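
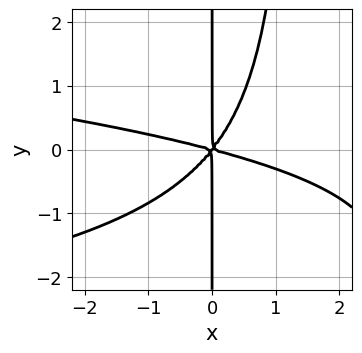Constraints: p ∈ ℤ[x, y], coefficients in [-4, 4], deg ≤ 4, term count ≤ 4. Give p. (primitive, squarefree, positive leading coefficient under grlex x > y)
First, the degree is 4 — no degree-3 curve has this shape.
Then, against the integer gridlines: the visible y-axis segment lies entirely on the curve; it meets the x-axis at x = 0 (among the integer gridlines).
Finally, the integer polynomial consistent with all of this is the stated p.

2*x^2*y^2 + x^3 + 3*x^2*y - 3*x*y^2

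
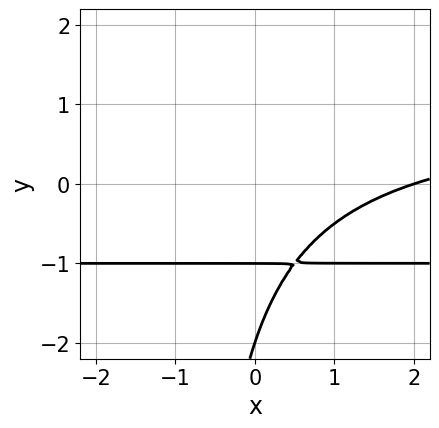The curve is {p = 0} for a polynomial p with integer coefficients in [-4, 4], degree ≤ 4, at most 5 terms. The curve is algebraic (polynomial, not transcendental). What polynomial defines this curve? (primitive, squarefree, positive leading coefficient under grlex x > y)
x*y^2 + y^2 - x + 3*y + 2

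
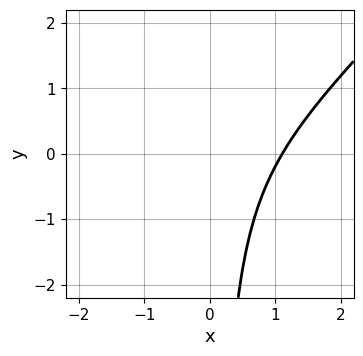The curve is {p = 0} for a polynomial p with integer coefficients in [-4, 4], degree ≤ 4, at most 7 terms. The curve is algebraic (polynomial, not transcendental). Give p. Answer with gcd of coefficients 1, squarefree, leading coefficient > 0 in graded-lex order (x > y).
(a) Degree: the shape is more complex than any degree-2 curve, so deg p = 3.
(b) Checking where it meets the axes: it misses every integer gridline on the y-axis.
(c) Putting this together gives p.

3*x^3 - 3*x^2*y - 2*x*y - x - 3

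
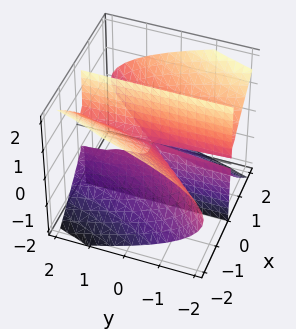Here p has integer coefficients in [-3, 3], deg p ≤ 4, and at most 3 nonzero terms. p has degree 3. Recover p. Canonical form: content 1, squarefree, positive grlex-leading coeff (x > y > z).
(a) Degree: a generic line meets the surface in up to 3 points, so deg p = 3.
(b) Reading off the gridlines: the visible y-axis segment lies entirely on the surface; one x-axis crossing is at x = 0.
(c) Putting this together gives p.

2*x^3 - 2*x^2*y - 3*x*z^2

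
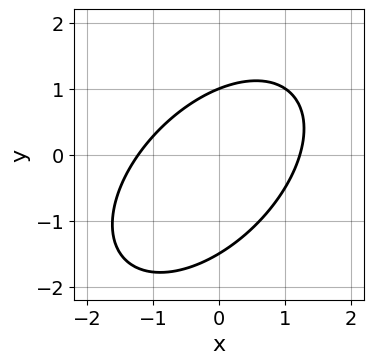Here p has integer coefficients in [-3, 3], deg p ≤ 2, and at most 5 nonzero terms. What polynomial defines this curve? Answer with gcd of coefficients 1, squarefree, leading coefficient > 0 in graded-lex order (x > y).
2*x^2 - 2*x*y + 2*y^2 + y - 3

The degree is 2 — a generic line meets the curve in up to 2 points.
Checking where it meets the axes: it crosses the y-axis at the gridline y = 1.
Solving for integer coefficients yields p as stated.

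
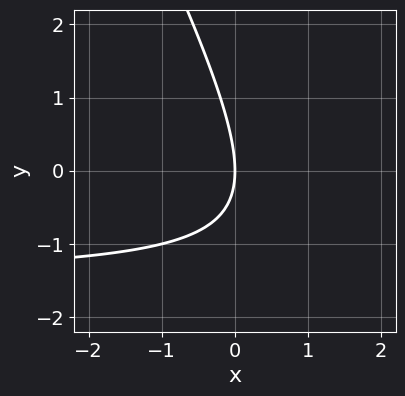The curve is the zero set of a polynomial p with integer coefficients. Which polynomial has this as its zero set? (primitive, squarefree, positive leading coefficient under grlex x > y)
2*x*y + y^2 + 3*x

Degree: the shape is more complex than any degree-1 curve, so deg p = 2.
Reading off the gridlines: it crosses the y-axis at the gridline y = 0; it crosses the x-axis at the gridline x = 0.
Solving for integer coefficients yields p as stated.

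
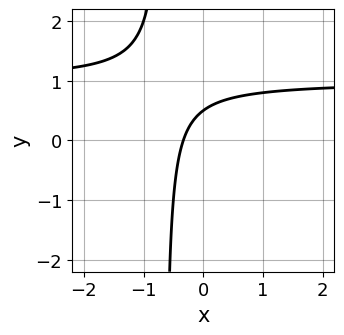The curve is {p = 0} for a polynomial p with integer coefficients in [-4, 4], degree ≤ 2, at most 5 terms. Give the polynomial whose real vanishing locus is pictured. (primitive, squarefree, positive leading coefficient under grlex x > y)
1. The degree is 2 — the shape is more complex than any degree-1 curve.
2. Putting this together gives p.

3*x*y - 3*x + 2*y - 1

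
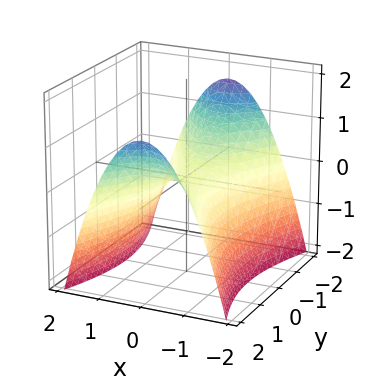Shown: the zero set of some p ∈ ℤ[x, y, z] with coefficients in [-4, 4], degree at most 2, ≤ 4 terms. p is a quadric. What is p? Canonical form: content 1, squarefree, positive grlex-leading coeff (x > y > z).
3*x^2 - y^2 + 3*z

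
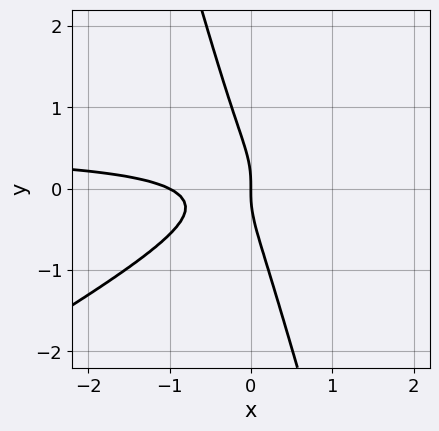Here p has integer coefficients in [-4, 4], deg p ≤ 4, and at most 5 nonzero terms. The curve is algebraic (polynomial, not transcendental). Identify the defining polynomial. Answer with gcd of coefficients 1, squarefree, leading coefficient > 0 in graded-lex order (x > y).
2*x^2*y - 3*x*y^2 - y^3 - x^2 - x

First, deg p = 3.
Then, checking where it meets the axes: one y-axis crossing is at y = 0; the x-axis gridline crossings are at x ∈ {-1, 0}.
Finally, fitting integer coefficients to these (and the overall shape) gives p.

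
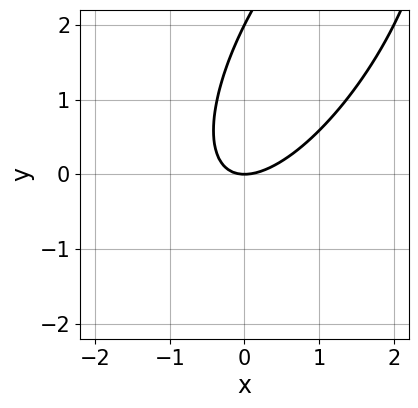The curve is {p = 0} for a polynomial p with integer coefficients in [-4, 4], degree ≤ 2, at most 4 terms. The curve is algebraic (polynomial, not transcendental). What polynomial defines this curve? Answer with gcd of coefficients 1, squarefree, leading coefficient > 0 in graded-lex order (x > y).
(a) Degree: no degree-1 curve has this shape, so deg p = 2.
(b) Against the integer gridlines: among the integer gridlines, it crosses the y-axis at y ∈ {0, 2}; it meets the x-axis at x = 0 (among the integer gridlines).
(c) Together with the visible shape, these determine p as stated.

2*x^2 - 2*x*y + y^2 - 2*y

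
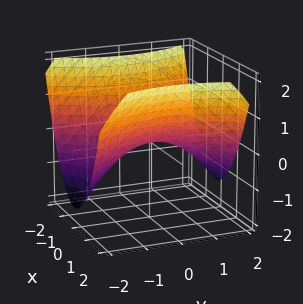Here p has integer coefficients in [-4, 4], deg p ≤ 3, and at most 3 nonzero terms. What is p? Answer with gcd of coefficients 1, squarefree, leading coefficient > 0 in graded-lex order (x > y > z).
(a) The degree is 2 — a hyperbolic paraboloid; a quadric.
(b) Symmetries: mirror symmetry y ↦ −y ⇒ only even powers of y; it's symmetric under x → −x, forcing even powers of x.
(c) Reading off the gridlines: one x-axis crossing is at x = 0; it meets the y-axis at y = 0 (among the integer gridlines).
(d) Solving for integer coefficients yields p as stated.

2*x^2 - y^2 - 3*z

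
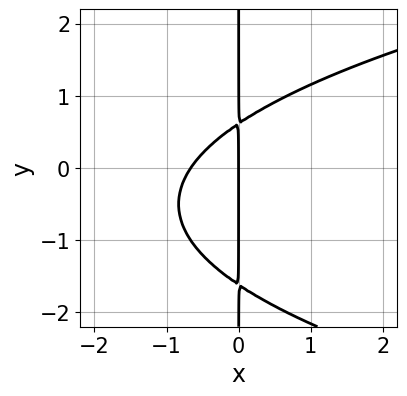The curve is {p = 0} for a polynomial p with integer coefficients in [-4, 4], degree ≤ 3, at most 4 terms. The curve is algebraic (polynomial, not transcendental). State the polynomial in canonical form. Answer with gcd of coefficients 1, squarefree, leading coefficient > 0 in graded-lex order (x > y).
The degree is 3 — no degree-2 curve has this shape.
Reading off the gridlines: it meets the x-axis at x = 0 (among the integer gridlines); the visible y-axis segment lies entirely on the curve.
Solving for integer coefficients yields p as stated.

2*x*y^2 - 3*x^2 + 2*x*y - 2*x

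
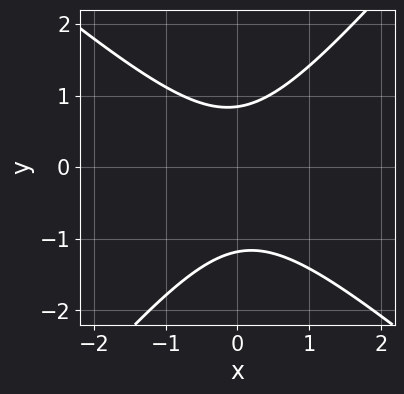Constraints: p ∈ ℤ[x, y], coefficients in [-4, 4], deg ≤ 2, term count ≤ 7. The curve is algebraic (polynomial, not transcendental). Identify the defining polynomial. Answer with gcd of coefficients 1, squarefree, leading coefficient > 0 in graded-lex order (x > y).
deg p = 2. The shape is more complex than any degree-1 curve.
From the axis intercepts and sections: no x-intercept at any integer in the box.
Together with the visible shape, these determine p as stated.

3*x^2 + x*y - 3*y^2 - y + 3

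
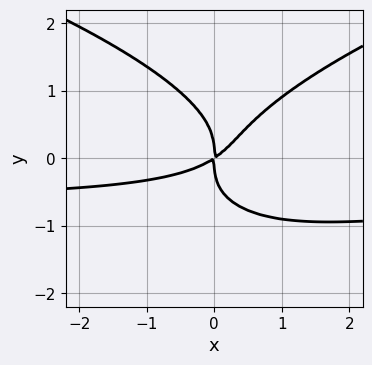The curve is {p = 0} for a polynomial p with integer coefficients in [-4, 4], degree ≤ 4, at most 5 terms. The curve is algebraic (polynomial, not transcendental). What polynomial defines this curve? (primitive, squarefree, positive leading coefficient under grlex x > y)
1. The degree is 4 — no degree-3 curve has this shape.
2. Observable constraints: it crosses the x-axis at the gridline x = 0; it meets the y-axis at y = 0 (among the integer gridlines).
3. Fitting integer coefficients to these (and the overall shape) gives p.

3*y^4 - 3*x^2*y - 2*x^2 + 3*x*y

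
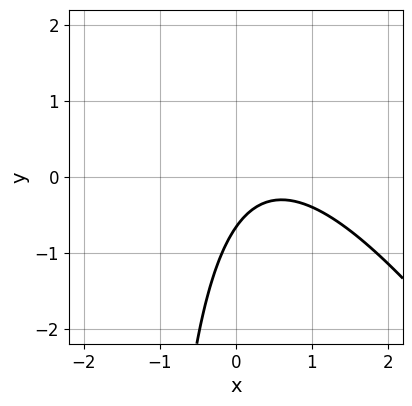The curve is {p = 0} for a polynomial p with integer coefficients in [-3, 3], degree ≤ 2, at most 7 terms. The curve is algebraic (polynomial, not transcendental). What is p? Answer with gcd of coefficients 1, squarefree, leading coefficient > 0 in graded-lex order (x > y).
The degree is 2 — the shape is more complex than any degree-1 curve.
Against the integer gridlines: no x-intercept at any integer in the box.
Together with the visible shape, these determine p as stated.

3*x^2 + 2*x*y - 3*x + 3*y + 2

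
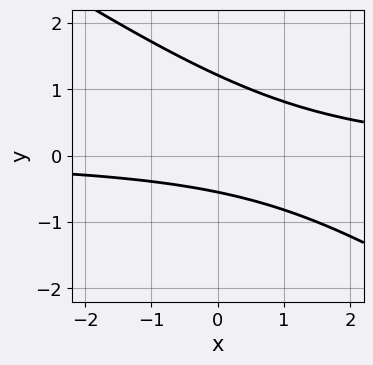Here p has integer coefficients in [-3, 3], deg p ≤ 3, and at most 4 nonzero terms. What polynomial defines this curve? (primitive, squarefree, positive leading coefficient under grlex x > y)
2*x*y + 3*y^2 - 2*y - 2

Degree: a generic line meets the curve in up to 2 points, so deg p = 2.
Reading off the gridlines: it misses every integer gridline on the x-axis.
Assembling these constraints gives the stated polynomial.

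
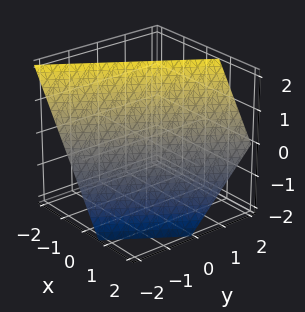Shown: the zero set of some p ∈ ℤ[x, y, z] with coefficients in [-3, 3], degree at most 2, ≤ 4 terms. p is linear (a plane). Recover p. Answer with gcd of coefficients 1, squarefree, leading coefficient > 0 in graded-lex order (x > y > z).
3*x - 2*y + 2*z - 2

(a) Degree: every cross-section is a straight line — this is a plane, so deg p = 1.
(b) Reading off the gridlines: it crosses the z-axis at the gridline z = 1; it crosses the y-axis at the gridline y = -1.
(c) Solving for integer coefficients yields p as stated.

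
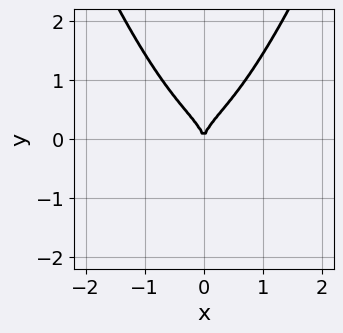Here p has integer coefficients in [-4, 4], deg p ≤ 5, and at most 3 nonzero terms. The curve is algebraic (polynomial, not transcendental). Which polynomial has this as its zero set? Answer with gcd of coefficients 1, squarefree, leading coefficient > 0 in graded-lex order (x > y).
First, degree: a generic line meets the curve in up to 4 points, so deg p = 4.
Next, symmetries: mirror symmetry x ↦ −x ⇒ only even powers of x.
Next, from the axis intercepts and sections: one x-axis crossing is at x = 0; it crosses the y-axis at the gridline y = 0.
Finally, together with the visible shape, these determine p as stated.

2*x^4 - y^3 + x^2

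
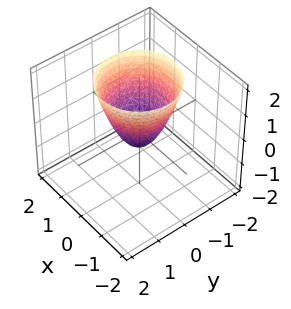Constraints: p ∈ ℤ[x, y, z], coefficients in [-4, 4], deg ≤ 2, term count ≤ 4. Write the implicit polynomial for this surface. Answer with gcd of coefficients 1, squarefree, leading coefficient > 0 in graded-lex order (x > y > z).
3*x^2 + 3*y^2 - 2*z - 1

First, deg p = 2. No degree-1 surface has this shape.
Next, symmetries: rotational symmetry about the z-axis ⇒ p depends on x, y only through x² + y².
Next, from the axis intercepts and sections: a circular section at z = 1 has radius exactly 1.
Finally, fitting integer coefficients to these (and the overall shape) gives p.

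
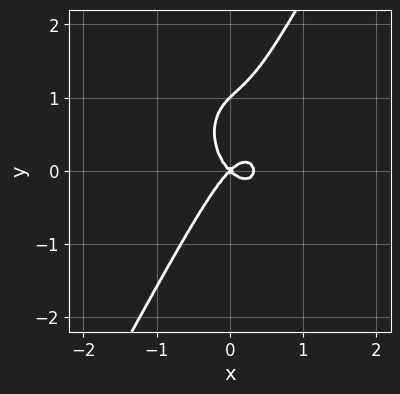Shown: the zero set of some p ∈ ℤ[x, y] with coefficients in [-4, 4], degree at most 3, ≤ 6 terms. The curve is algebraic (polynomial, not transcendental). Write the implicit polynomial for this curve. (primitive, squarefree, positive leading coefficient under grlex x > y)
1. The degree is 3 — no degree-2 curve has this shape.
2. From the axis intercepts and sections: the y-axis gridline crossings are at y ∈ {0, 1}; one x-axis crossing is at x = 0.
3. Fitting integer coefficients to these (and the overall shape) gives p.

3*x^3 + x*y^2 - y^3 - x^2 + y^2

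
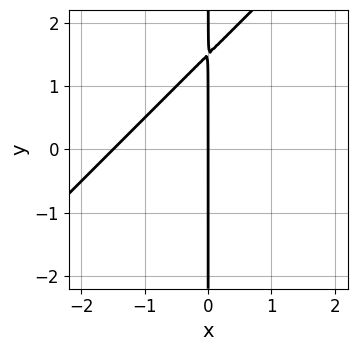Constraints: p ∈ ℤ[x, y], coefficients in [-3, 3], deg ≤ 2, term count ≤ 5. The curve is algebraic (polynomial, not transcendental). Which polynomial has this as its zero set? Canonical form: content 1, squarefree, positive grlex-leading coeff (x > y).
2*x^2 - 2*x*y + 3*x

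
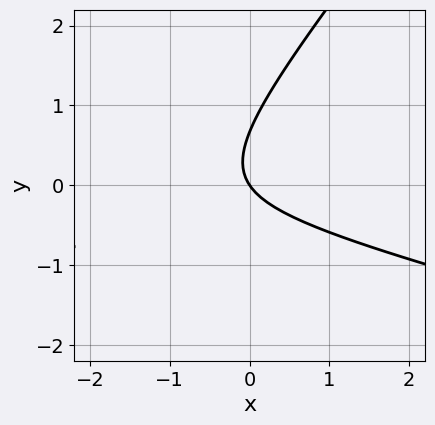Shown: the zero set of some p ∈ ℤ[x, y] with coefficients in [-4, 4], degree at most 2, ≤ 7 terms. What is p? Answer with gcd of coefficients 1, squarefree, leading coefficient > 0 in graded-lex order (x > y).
1. deg p = 2. No degree-1 curve has this shape.
2. Against the integer gridlines: it crosses the x-axis at the gridline x = 0; it meets the y-axis at y = 0 (among the integer gridlines).
3. Assembling these constraints gives the stated polynomial.

x^2 + 3*x*y - 3*y^2 + 3*x + 2*y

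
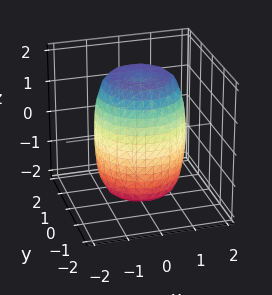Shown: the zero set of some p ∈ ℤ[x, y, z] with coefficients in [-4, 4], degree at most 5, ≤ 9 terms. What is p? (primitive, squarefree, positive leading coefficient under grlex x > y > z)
First, deg p = 4.
Then, symmetries: rotational symmetry about the z-axis ⇒ p depends on x, y only through x² + y².
Next, against the integer gridlines: a circular section at z = 0 has radius between 1 and 2.
Finally, assembling these constraints gives the stated polynomial.

2*x^4 + 4*x^2*y^2 + 2*y^4 - 2*x^2 - 2*y^2 + z^2 - 3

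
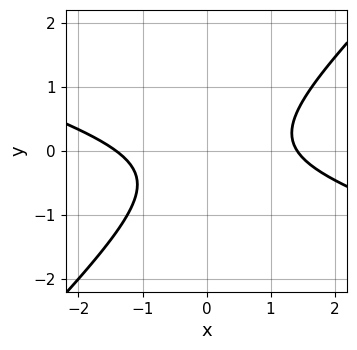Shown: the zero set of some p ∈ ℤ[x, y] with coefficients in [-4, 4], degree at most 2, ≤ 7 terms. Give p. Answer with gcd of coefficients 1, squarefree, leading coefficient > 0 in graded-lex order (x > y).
x^2 + 2*x*y - 3*y^2 - y - 2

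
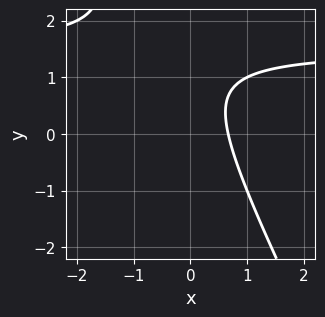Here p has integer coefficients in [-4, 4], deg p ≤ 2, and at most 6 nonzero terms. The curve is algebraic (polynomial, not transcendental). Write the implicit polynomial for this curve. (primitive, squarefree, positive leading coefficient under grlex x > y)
2*x*y + y^2 - 3*x - 2*y + 2

First, deg p = 2.
Next, from the axis intercepts and sections: it misses every integer gridline on the y-axis.
Finally, these observations pin down the coefficients.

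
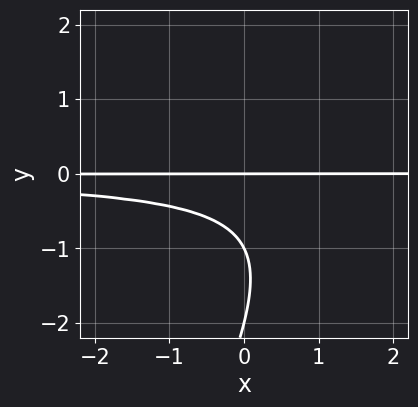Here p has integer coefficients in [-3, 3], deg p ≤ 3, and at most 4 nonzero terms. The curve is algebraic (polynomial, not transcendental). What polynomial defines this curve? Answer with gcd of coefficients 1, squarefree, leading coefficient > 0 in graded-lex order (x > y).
deg p = 3. The shape is more complex than any degree-2 curve.
From the axis intercepts and sections: the y-axis gridline crossings are at y ∈ {-2, -1, 0}; the visible x-axis segment lies entirely on the curve.
These observations pin down the coefficients.

2*x*y^2 - y^3 - 3*y^2 - 2*y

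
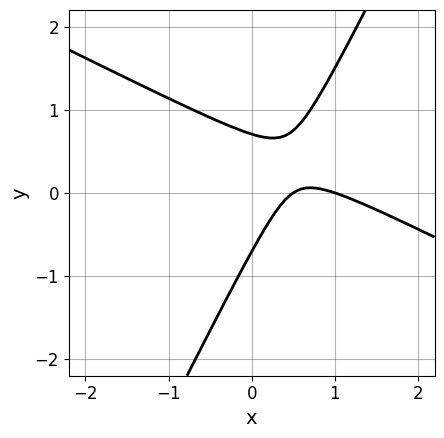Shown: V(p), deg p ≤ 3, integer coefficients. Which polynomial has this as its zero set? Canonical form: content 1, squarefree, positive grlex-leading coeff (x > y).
(a) Degree: no degree-1 curve has this shape, so deg p = 2.
(b) Against the integer gridlines: it crosses the x-axis at the gridline x = 1.
(c) These observations pin down the coefficients.

2*x^2 + 3*x*y - 2*y^2 - 3*x + 1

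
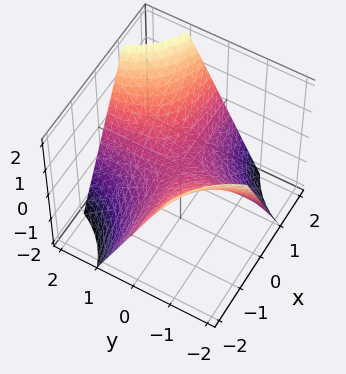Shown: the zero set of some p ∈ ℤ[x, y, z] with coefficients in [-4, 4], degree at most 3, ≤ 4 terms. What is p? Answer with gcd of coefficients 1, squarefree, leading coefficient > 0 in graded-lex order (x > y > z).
First, degree: a saddle surface; a quadric, so deg p = 2.
Then, reading off the gridlines: it meets the z-axis at z = 0 (among the integer gridlines); every point of the x-axis in the box is on the surface; the visible y-axis segment lies entirely on the surface.
Finally, assembling these constraints gives the stated polynomial.

x*y - z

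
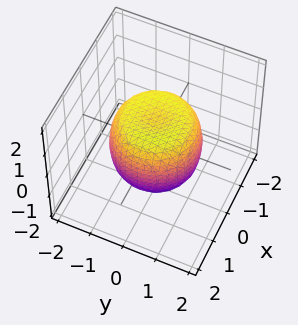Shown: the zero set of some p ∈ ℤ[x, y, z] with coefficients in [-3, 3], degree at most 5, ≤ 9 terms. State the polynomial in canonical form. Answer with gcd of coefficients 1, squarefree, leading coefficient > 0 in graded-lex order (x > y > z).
x^4 + 2*x^2*y^2 + y^4 - x^2 - y^2 + z^2 - 1

First, the degree is 4 — no degree-3 surface has this shape.
Then, symmetry: the surface is invariant under rotation about z: p = q(x² + y², z).
Next, against the integer gridlines: the z-axis gridline crossings are at z ∈ {-1, 1}; a circular section at z = -1 has radius exactly 1.
Finally, solving for integer coefficients yields p as stated.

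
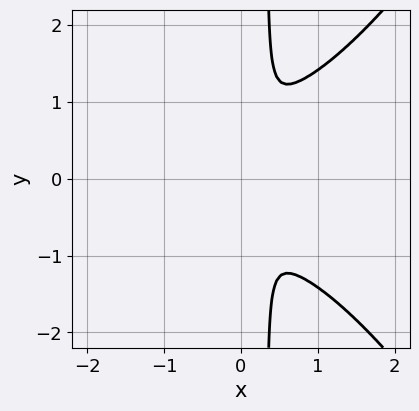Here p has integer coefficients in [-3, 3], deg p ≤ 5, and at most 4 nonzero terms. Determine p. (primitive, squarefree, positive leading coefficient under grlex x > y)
x^4 - 3*x*y^2 + 3*x^2 + y^2

(a) Degree: a generic line meets the curve in up to 4 points, so deg p = 4.
(b) Symmetries: the y ↦ −y reflection is a symmetry, so y appears only in even powers.
(c) Solving for integer coefficients yields p as stated.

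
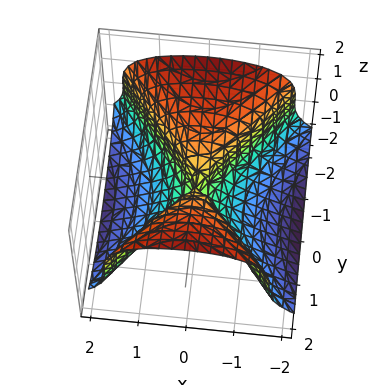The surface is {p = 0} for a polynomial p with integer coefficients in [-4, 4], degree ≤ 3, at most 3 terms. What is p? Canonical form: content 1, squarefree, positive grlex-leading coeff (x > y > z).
3*z^3 + 3*x^2 - 2*y^2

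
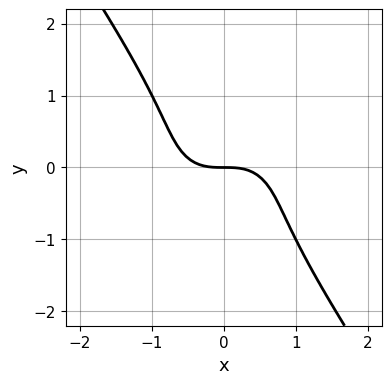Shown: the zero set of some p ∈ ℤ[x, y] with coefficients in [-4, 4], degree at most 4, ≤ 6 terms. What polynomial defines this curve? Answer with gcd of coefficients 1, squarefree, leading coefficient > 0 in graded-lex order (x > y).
x^3 + x*y^2 + y^3 + y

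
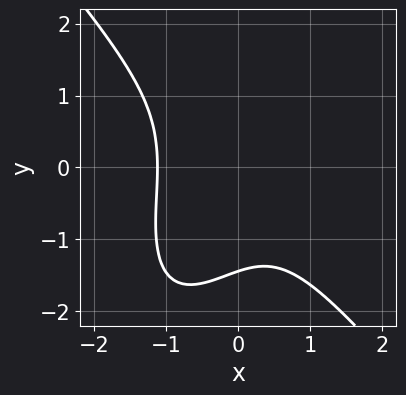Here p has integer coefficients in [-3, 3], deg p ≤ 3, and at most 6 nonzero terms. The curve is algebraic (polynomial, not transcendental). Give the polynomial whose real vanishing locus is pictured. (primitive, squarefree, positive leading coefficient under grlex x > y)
3*x^3 - x*y^2 + y^3 + x^2 + 3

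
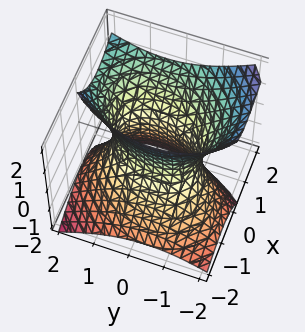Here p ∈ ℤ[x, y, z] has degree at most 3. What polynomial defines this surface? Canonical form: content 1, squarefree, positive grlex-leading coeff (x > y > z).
3*x^2 - x*y - 3*x*z + 2*y^2 - 2*z^2 - 3

Degree: no degree-1 surface has this shape, so deg p = 2.
Against the integer gridlines: no z-intercept at any integer in the box; among the integer gridlines, it crosses the x-axis at x ∈ {-1, 1}.
These observations pin down the coefficients.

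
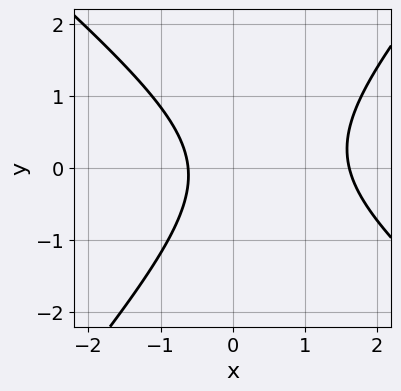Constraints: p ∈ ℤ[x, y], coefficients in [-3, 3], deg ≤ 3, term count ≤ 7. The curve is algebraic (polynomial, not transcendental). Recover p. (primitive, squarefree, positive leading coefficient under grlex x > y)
First, degree: no degree-1 curve has this shape, so deg p = 2.
Next, checking where it meets the axes: no y-intercept at any integer in the box.
Finally, together with the visible shape, these determine p as stated.

3*x^2 + x*y - 3*y^2 - 3*x - 3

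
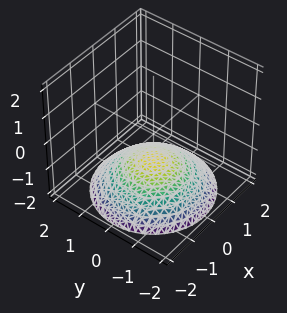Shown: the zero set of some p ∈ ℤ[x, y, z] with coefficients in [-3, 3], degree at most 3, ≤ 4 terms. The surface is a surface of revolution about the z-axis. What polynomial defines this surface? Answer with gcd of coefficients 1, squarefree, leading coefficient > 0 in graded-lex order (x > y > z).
Degree: the shape is more complex than any degree-1 surface, so deg p = 2.
Symmetries: the z-axis is an axis of rotation, so x and y enter only as x² + y².
From the visible intercepts: the surface avoids every integer y-axis point in the box; a circular section at z = -2 has radius between 1 and 2; the surface avoids every integer x-axis point in the box.
Putting this together gives p. Check: (0, 0, -1) on the z-axis lies on the surface, and p(0, 0, -1) = 0. ✓

x^2 + y^2 + 3*z + 3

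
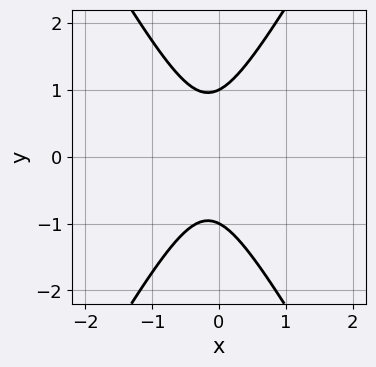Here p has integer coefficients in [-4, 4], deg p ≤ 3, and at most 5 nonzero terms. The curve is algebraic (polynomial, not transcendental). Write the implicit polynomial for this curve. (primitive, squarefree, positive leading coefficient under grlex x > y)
3*x^2 - y^2 + x + 1

1. deg p = 2. The shape is more complex than any degree-1 curve.
2. Symmetries: mirror symmetry y ↦ −y ⇒ only even powers of y.
3. Reading off the gridlines: among the integer gridlines, it crosses the y-axis at y ∈ {-1, 1}; the curve avoids every integer x-axis point in the box.
4. Matching integer coefficients to the picture gives p.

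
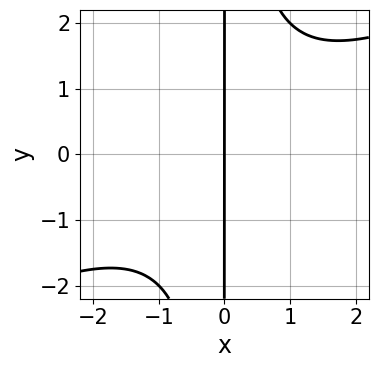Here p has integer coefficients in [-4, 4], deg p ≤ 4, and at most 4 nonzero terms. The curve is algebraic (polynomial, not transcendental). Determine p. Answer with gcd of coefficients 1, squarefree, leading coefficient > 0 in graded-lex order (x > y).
x^3 - 2*x^2*y + 3*x

1. deg p = 3. A generic line meets the curve in up to 3 points.
2. From the visible intercepts: every point of the y-axis in the box is on the curve; it meets the x-axis at x = 0 (among the integer gridlines).
3. Matching integer coefficients to the picture gives p.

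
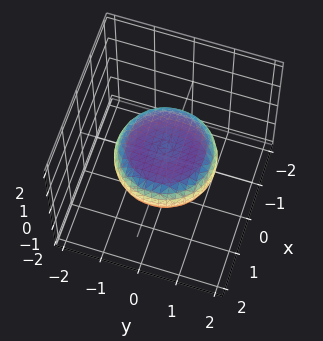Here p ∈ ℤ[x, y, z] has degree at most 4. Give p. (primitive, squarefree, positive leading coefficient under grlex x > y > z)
x^4 + 2*x^2*y^2 + y^4 - x^2 - y^2 + 3*z^2 - 1

(a) The degree is 4 — a generic line meets the surface in up to 4 points.
(b) Symmetries: every cross-section ⟂ z is a circle, so x, y appear only via x² + y².
(c) Checking where it meets the axes: a circular section at z = 0 has radius between 1 and 2.
(d) Matching integer coefficients to the picture gives p.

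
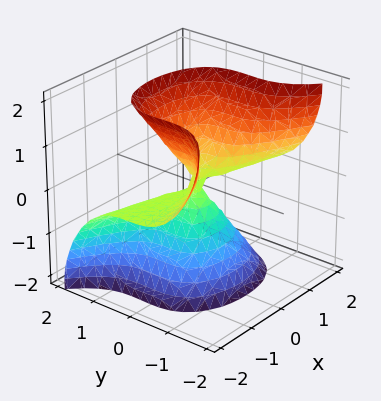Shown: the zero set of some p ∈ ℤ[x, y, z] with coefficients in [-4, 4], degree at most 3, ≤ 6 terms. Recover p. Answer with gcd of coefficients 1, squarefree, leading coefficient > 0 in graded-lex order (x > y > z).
2*x^2*z + 3*y^3 + y^2*z - z^3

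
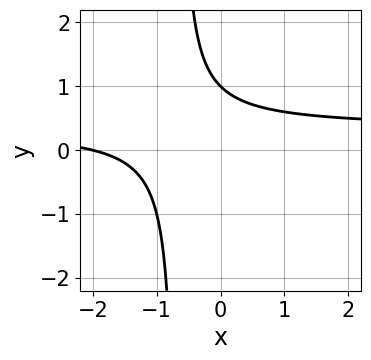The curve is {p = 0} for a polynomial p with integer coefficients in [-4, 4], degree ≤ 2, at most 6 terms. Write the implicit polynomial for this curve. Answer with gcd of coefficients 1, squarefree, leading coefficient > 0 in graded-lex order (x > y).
(a) The degree is 2 — no degree-1 curve has this shape.
(b) Against the integer gridlines: it meets the x-axis at x = -2 (among the integer gridlines); one y-axis crossing is at y = 1.
(c) These observations pin down the coefficients.

3*x*y - x + 2*y - 2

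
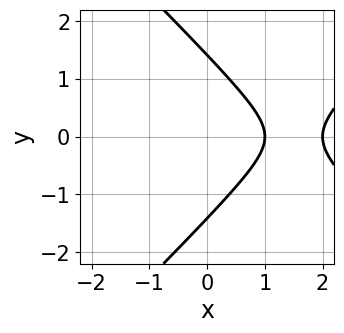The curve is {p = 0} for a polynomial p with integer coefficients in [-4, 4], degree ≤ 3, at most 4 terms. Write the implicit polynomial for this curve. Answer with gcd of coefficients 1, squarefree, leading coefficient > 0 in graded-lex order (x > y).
x^2 - y^2 - 3*x + 2

(a) The degree is 2 — a generic line meets the curve in up to 2 points.
(b) Symmetries: the y ↦ −y reflection is a symmetry, so y appears only in even powers.
(c) Against the integer gridlines: the x-axis gridline crossings are at x ∈ {1, 2}.
(d) Matching integer coefficients to the picture gives p.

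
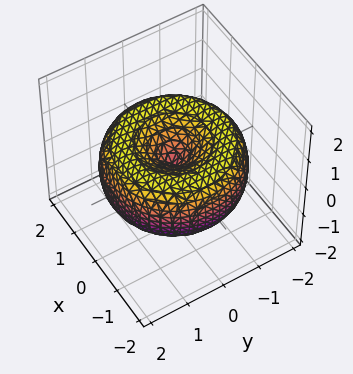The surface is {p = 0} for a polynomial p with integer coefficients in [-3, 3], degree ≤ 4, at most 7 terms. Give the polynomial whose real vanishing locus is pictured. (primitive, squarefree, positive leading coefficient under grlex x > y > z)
Degree: a generic line meets the surface in up to 4 points, so deg p = 4.
Symmetry: the z-axis is an axis of rotation, so x and y enter only as x² + y².
Observable constraints: a circular section at z = 0 has radius between 1 and 2; it crosses the z-axis at the gridline z = 0; it crosses the x-axis at the gridline x = 0.
Solving for integer coefficients yields p as stated.

x^4 + 2*x^2*y^2 + y^4 - 3*x^2 - 3*y^2 + 3*z^2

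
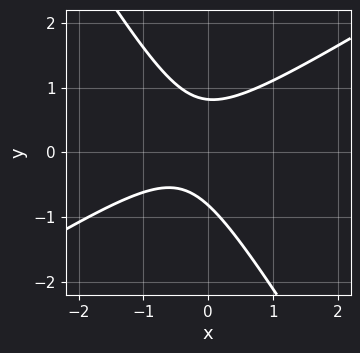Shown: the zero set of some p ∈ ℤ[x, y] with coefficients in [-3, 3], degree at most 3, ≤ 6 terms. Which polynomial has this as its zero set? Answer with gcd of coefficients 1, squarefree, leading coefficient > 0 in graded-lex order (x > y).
3*x^2 - 3*x*y - 3*y^2 + 2*x + 2

First, deg p = 2. The shape is more complex than any degree-1 curve.
Then, from the axis intercepts and sections: it misses every integer gridline on the x-axis.
Finally, these observations pin down the coefficients.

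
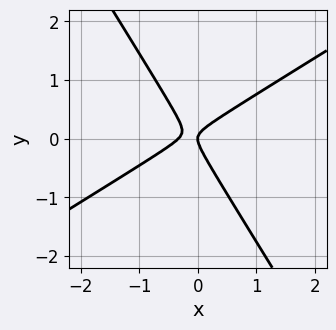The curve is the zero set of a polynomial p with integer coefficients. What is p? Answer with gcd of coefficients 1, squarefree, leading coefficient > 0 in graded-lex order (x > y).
3*x^2 - 3*x*y - 3*y^2 + x

(a) Degree: a generic line meets the curve in up to 2 points, so deg p = 2.
(b) Checking where it meets the axes: one x-axis crossing is at x = 0; one y-axis crossing is at y = 0.
(c) Putting this together gives p.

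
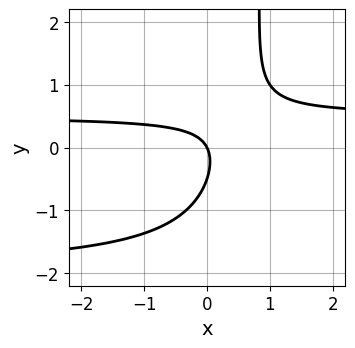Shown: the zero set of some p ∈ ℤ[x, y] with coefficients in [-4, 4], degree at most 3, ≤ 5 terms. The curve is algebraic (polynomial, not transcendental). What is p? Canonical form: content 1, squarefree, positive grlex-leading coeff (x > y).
(a) Degree: the shape is more complex than any degree-2 curve, so deg p = 3.
(b) Against the integer gridlines: it crosses the y-axis at the gridline y = 0; one x-axis crossing is at x = 0.
(c) These observations pin down the coefficients.

2*x*y^2 + 3*x*y - 2*y^2 - 2*x - y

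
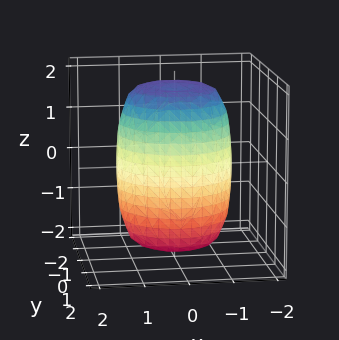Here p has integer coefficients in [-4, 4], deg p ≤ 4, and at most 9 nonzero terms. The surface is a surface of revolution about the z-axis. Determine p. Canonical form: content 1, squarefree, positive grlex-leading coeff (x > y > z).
First, the degree is 4 — the shape is more complex than any degree-3 surface.
Next, symmetry: the z-axis is an axis of rotation, so x and y enter only as x² + y².
Next, reading off the gridlines: a circular section at z = -1 has radius between 1 and 2.
Finally, matching integer coefficients to the picture gives p.

2*x^4 + 4*x^2*y^2 + 2*y^4 - 2*x^2 - 2*y^2 + z^2 - 3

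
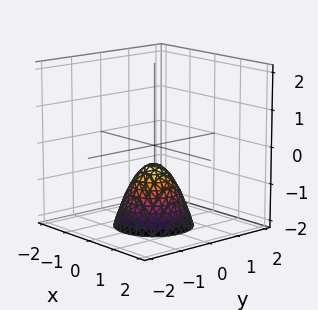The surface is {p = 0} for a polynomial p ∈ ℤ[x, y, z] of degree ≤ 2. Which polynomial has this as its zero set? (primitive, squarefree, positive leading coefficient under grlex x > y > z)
3*x^2 + 3*y^2 + 2*z + 1

1. Degree: a generic line meets the surface in up to 2 points, so deg p = 2.
2. Symmetry: the z-axis is an axis of rotation, so x and y enter only as x² + y².
3. Reading off the gridlines: it misses every integer gridline on the x-axis; a circular section at z = -1 has radius between 0 and 1.
4. Assembling these constraints gives the stated polynomial.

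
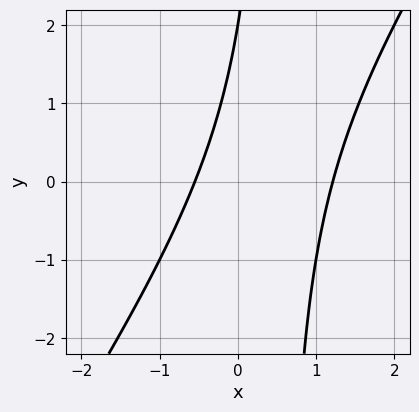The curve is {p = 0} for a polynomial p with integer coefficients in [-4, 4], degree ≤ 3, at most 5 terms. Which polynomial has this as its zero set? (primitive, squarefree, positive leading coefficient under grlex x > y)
3*x^2 - 2*x*y - 2*x + y - 2

(a) Degree: a generic line meets the curve in up to 2 points, so deg p = 2.
(b) From the visible intercepts: it meets the y-axis at y = 2 (among the integer gridlines).
(c) Solving for integer coefficients yields p as stated.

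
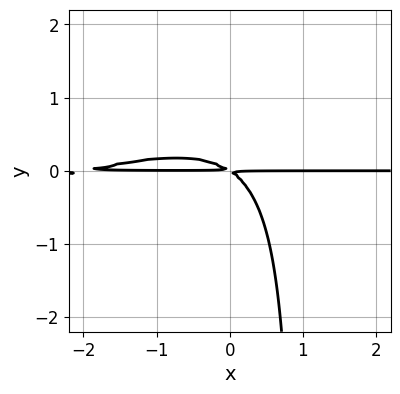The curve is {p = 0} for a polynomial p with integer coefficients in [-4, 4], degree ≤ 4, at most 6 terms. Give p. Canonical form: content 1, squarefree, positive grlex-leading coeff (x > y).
x^2*y - 3*x*y^2 + 2*x*y + 3*y^2

1. Degree: the shape is more complex than any degree-2 curve, so deg p = 3.
2. Reading off the gridlines: the visible x-axis segment lies entirely on the curve.
3. Matching integer coefficients to the picture gives p.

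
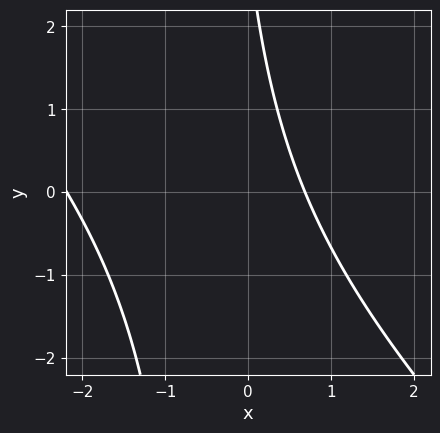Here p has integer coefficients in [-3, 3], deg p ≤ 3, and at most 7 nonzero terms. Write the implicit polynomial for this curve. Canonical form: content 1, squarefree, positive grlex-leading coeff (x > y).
2*x^2 + 2*x*y + 3*x + y - 3

(a) deg p = 2.
(b) From the visible intercepts: no y-intercept at any integer in the box.
(c) Putting this together gives p.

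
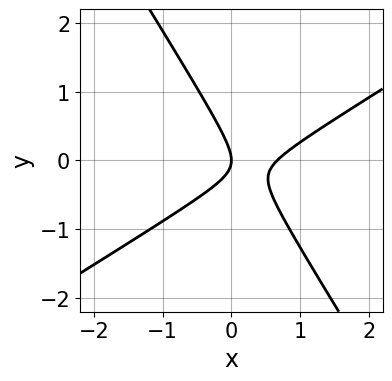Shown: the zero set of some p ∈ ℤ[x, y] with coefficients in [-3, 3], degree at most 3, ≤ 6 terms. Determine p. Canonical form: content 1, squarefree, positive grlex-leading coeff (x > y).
First, deg p = 2. No degree-1 curve has this shape.
Next, against the integer gridlines: it crosses the x-axis at the gridline x = 0; one y-axis crossing is at y = 0.
Finally, assembling these constraints gives the stated polynomial.

3*x^2 - 3*x*y - 3*y^2 - 2*x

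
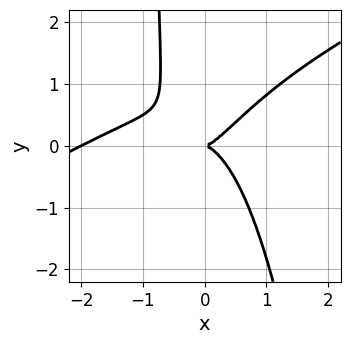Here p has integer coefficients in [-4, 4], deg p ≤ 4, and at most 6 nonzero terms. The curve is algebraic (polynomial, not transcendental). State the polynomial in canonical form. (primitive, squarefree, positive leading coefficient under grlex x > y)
x^4 - 2*x^3*y + 2*x^3 - x*y^2 - y^2

(a) deg p = 4. A generic line meets the curve in up to 4 points.
(b) From the visible intercepts: among the integer gridlines, it crosses the x-axis at x ∈ {-2, 0}; one y-axis crossing is at y = 0.
(c) Fitting integer coefficients to these (and the overall shape) gives p.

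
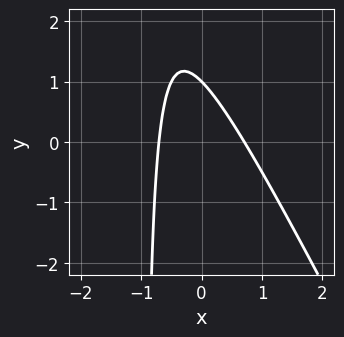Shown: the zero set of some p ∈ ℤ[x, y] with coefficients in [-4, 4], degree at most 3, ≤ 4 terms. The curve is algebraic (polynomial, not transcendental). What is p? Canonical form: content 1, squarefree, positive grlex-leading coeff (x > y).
2*x^2 + x*y + y - 1

First, deg p = 2. A generic line meets the curve in up to 2 points.
Next, against the integer gridlines: it crosses the y-axis at the gridline y = 1.
Finally, assembling these constraints gives the stated polynomial.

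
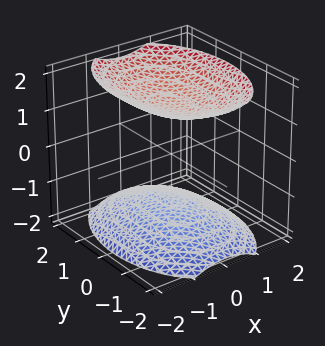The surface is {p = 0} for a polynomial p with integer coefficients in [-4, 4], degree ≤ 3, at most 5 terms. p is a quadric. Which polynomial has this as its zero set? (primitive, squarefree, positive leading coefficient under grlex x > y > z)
2*x^2 + y^2 - 2*z^2 + 3

(a) The picture has 2 separate pieces.
(b) Degree: two separate bowl-shaped sheets opening away from each other; a quadric, so deg p = 2.
(c) Symmetries: the z ↦ −z reflection is a symmetry, so z appears only in even powers; it's symmetric under x → −x, forcing even powers of x; it's symmetric under y → −y, forcing even powers of y.
(d) Reading off the gridlines: it misses every integer gridline on the x-axis; no y-intercept at any integer in the box.
(e) Assembling these constraints gives the stated polynomial.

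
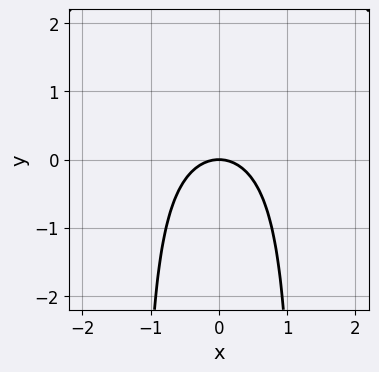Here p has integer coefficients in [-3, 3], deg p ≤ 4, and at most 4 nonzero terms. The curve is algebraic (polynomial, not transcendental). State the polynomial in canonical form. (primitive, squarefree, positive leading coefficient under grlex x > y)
2*x^2*y - 3*x^2 - 3*y

First, degree: the shape is more complex than any degree-2 curve, so deg p = 3.
Next, symmetries: it's symmetric under x → −x, forcing even powers of x.
Then, against the integer gridlines: it crosses the y-axis at the gridline y = 0; it crosses the x-axis at the gridline x = 0.
Finally, matching integer coefficients to the picture gives p.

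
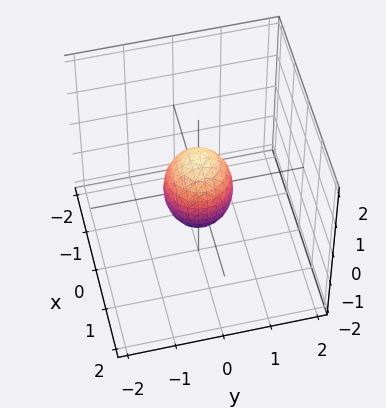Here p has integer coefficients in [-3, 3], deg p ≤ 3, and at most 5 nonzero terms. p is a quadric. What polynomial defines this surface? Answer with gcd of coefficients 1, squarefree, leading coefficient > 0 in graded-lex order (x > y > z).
2*x^2 + 2*y^2 + z^2 - 1

First, the degree is 2 — a closed, bounded, convex surface; a quadric.
Then, symmetries: mirror symmetry z ↦ −z ⇒ only even powers of z; every cross-section ⟂ z is a circle, so x, y appear only via x² + y².
Then, observable constraints: among the integer gridlines, it crosses the z-axis at z ∈ {-1, 1}; a circular section at z = 0 has radius between 0 and 1.
Finally, assembling these constraints gives the stated polynomial.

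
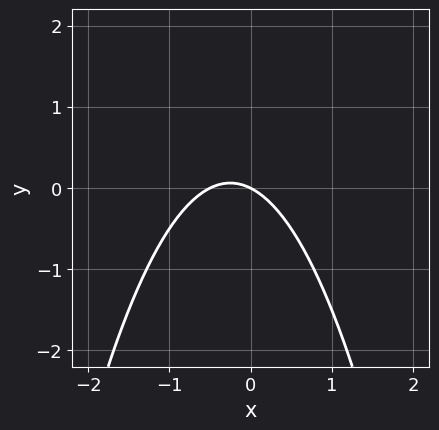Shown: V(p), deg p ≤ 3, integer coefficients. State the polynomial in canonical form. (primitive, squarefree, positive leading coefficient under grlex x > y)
1. Degree: the shape is more complex than any degree-1 curve, so deg p = 2.
2. From the visible intercepts: one y-axis crossing is at y = 0; it crosses the x-axis at the gridline x = 0.
3. These observations pin down the coefficients.

2*x^2 + x + 2*y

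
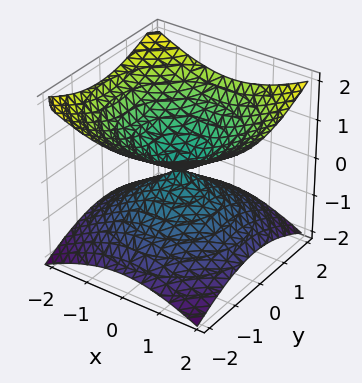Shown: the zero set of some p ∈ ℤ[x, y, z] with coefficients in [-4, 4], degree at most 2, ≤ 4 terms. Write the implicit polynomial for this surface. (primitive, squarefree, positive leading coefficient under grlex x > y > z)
(a) The degree is 2 — a double cone through the origin; a quadric.
(b) Symmetries: it's symmetric under z → −z, forcing even powers of z; the surface is invariant under rotation about z: p = q(x² + y², z).
(c) From the visible intercepts: it meets the y-axis at y = 0 (among the integer gridlines); a circular section at z = -1 has radius between 1 and 2; one z-axis crossing is at z = 0.
(d) Together with the visible shape, these determine p as stated.

x^2 + y^2 - 2*z^2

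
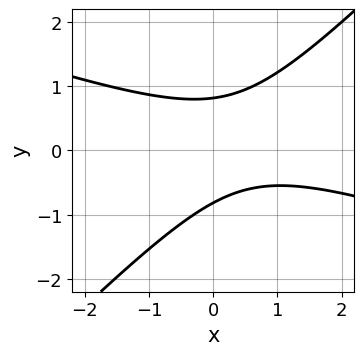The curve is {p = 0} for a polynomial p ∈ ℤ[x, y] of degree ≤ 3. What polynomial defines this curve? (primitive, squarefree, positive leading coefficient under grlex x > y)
x^2 + 2*x*y - 3*y^2 - x + 2

Degree: no degree-1 curve has this shape, so deg p = 2.
Observable constraints: the curve avoids every integer x-axis point in the box.
Assembling these constraints gives the stated polynomial.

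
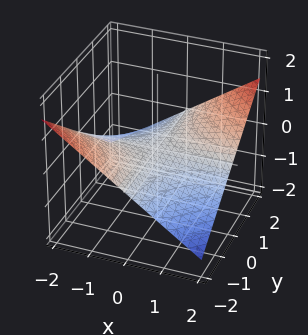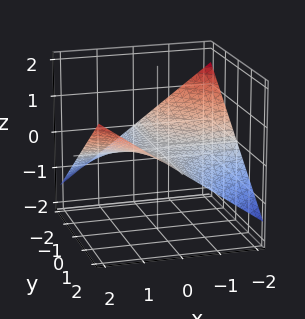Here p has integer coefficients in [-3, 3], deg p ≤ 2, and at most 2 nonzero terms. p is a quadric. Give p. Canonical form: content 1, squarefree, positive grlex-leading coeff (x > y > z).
x*y - 3*z

(a) deg p = 2.
(b) Against the integer gridlines: the visible y-axis segment lies entirely on the surface; the visible x-axis segment lies entirely on the surface; one z-axis crossing is at z = 0.
(c) Solving for integer coefficients yields p as stated.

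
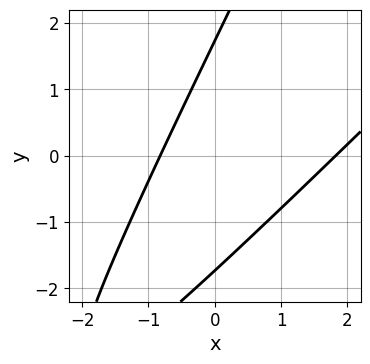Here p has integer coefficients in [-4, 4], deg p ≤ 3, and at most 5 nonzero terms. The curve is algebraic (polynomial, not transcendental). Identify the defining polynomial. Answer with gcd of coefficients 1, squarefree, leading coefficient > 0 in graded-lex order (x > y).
2*x^2 - 3*x*y + y^2 - 2*x - 3

(a) deg p = 2. No degree-1 curve has this shape.
(b) The integer polynomial consistent with all of this is the stated p.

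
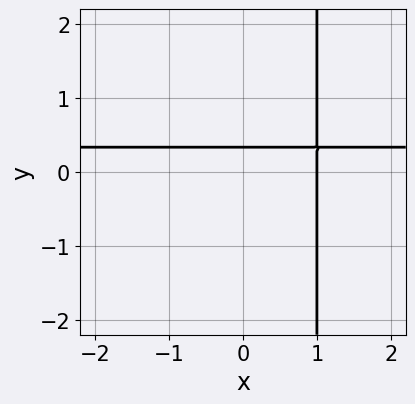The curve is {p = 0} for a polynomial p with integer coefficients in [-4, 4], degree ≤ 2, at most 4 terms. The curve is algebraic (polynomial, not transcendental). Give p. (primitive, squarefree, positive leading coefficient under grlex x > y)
3*x*y - x - 3*y + 1

The degree is 2 — the shape is more complex than any degree-1 curve.
From the axis intercepts and sections: it crosses the x-axis at the gridline x = 1.
Fitting integer coefficients to these (and the overall shape) gives p.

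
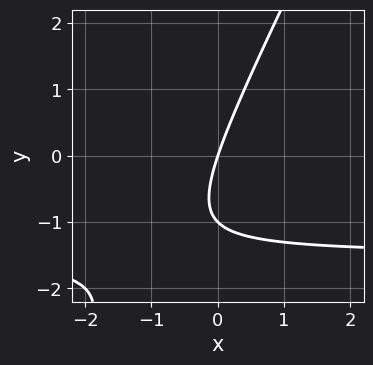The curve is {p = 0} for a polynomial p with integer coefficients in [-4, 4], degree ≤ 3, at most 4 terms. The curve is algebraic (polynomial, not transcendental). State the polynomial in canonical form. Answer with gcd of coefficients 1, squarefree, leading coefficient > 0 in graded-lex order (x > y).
2*x*y - y^2 + 3*x - y

The degree is 2 — the shape is more complex than any degree-1 curve.
From the axis intercepts and sections: among the integer gridlines, it crosses the y-axis at y ∈ {-1, 0}; one x-axis crossing is at x = 0.
These observations pin down the coefficients.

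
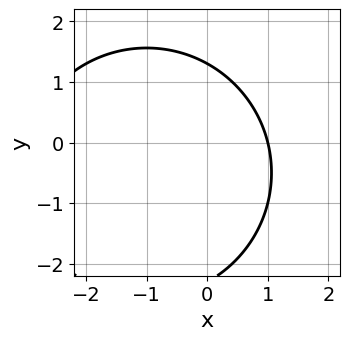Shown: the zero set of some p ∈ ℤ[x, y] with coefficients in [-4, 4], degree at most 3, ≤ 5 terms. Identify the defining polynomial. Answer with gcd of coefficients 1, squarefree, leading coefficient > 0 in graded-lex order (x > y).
x^2 + y^2 + 2*x + y - 3

1. The degree is 2 — the shape is more complex than any degree-1 curve.
2. Checking where it meets the axes: it meets the x-axis at x = 1 (among the integer gridlines).
3. These observations pin down the coefficients.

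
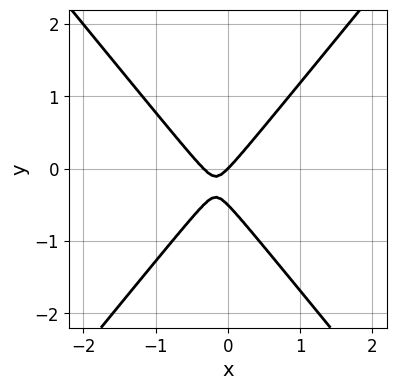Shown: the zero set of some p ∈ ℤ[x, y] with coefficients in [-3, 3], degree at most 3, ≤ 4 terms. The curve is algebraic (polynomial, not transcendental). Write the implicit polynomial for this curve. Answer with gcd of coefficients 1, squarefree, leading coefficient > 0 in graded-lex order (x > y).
(a) Degree: no degree-1 curve has this shape, so deg p = 2.
(b) Against the integer gridlines: it meets the y-axis at y = 0 (among the integer gridlines); it meets the x-axis at x = 0 (among the integer gridlines).
(c) Fitting integer coefficients to these (and the overall shape) gives p.

3*x^2 - 2*y^2 + x - y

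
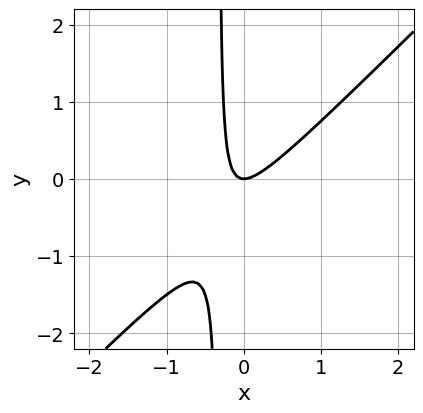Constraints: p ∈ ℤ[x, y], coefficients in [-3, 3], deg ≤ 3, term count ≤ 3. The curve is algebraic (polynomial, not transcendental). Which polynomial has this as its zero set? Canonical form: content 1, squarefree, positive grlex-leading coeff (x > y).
3*x^2 - 3*x*y - y

First, the degree is 2 — the shape is more complex than any degree-1 curve.
Next, from the visible intercepts: it meets the x-axis at x = 0 (among the integer gridlines); it meets the y-axis at y = 0 (among the integer gridlines).
Finally, fitting integer coefficients to these (and the overall shape) gives p.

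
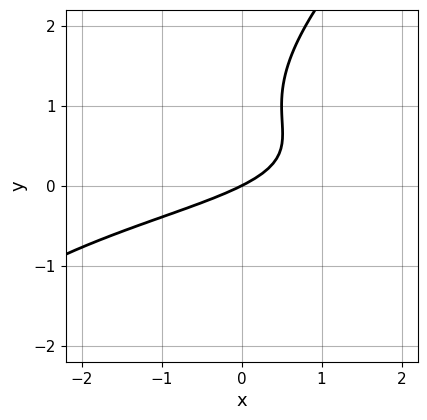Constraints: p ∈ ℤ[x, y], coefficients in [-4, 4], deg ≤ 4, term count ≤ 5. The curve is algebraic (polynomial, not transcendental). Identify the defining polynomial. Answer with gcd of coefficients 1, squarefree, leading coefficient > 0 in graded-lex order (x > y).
x*y^2 - y^3 + 2*y^2 + x - 2*y

1. The degree is 3 — the shape is more complex than any degree-2 curve.
2. Against the integer gridlines: it meets the x-axis at x = 0 (among the integer gridlines); it meets the y-axis at y = 0 (among the integer gridlines).
3. These observations pin down the coefficients.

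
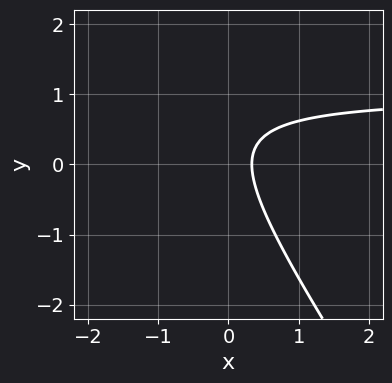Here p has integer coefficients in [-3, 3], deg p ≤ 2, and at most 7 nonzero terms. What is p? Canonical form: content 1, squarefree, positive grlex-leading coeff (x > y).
1. Degree: no degree-1 curve has this shape, so deg p = 2.
2. Observable constraints: it misses every integer gridline on the y-axis.
3. Matching integer coefficients to the picture gives p.

3*x*y + 2*y^2 - 3*x - y + 1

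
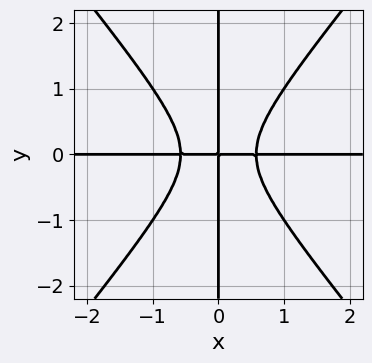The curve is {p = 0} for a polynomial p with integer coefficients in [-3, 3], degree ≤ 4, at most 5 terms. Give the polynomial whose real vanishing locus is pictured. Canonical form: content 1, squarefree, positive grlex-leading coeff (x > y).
1. The degree is 4 — no degree-3 curve has this shape.
2. From the axis intercepts and sections: every point of the y-axis in the box is on the curve; the visible x-axis segment lies entirely on the curve.
3. The integer polynomial consistent with all of this is the stated p.

3*x^3*y - 2*x*y^3 - x*y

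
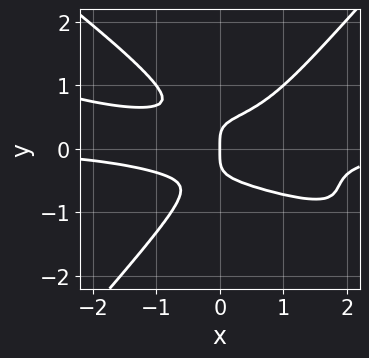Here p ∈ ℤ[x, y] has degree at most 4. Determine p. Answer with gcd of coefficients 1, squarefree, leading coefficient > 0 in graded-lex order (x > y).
x^3*y + 3*x^2*y^2 - 3*y^4 - 2*x*y^2 + x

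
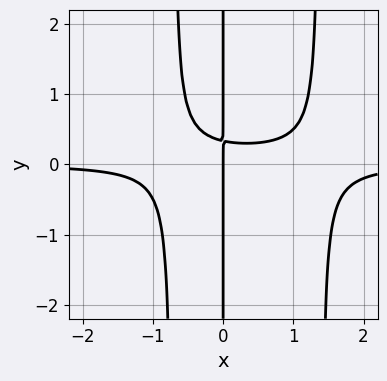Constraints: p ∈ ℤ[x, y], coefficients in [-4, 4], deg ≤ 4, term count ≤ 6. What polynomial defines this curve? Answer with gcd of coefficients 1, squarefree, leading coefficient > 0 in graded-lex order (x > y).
3*x^3*y - 2*x^2*y - 3*x*y + x

First, deg p = 4.
Next, from the axis intercepts and sections: it meets the x-axis at x = 0 (among the integer gridlines); every point of the y-axis in the box is on the curve.
Finally, solving for integer coefficients yields p as stated.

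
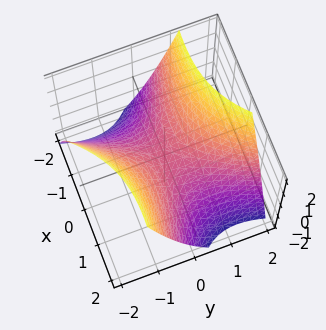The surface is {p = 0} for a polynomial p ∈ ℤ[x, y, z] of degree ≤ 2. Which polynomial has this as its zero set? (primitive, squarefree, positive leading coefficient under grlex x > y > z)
x^2 + 3*x*y - 2*y^2 + 3*z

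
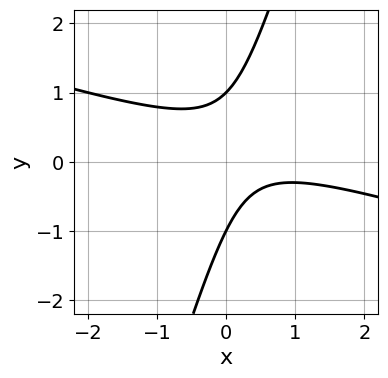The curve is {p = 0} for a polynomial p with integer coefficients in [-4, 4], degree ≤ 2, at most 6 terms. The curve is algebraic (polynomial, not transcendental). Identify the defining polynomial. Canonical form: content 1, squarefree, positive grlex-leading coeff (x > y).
Degree: no degree-1 curve has this shape, so deg p = 2.
Against the integer gridlines: among the integer gridlines, it crosses the y-axis at y ∈ {-1, 1}; no x-intercept at any integer in the box.
Solving for integer coefficients yields p as stated.

x^2 + 3*x*y - y^2 - x + 1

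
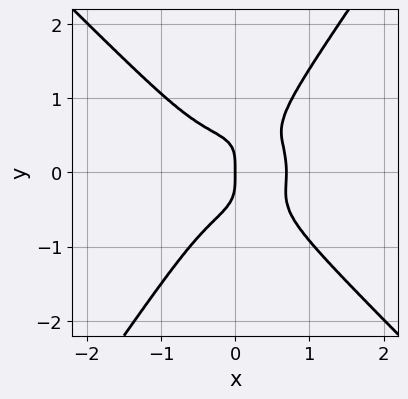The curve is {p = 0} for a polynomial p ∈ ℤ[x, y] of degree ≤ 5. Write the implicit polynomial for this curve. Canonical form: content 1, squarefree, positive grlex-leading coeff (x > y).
The degree is 4 — no degree-3 curve has this shape.
Against the integer gridlines: it crosses the x-axis at the gridline x = 0; it crosses the y-axis at the gridline y = 0.
Solving for integer coefficients yields p as stated.

3*x^4 + 2*x^2*y^2 + 2*x*y^3 - 3*y^4 - x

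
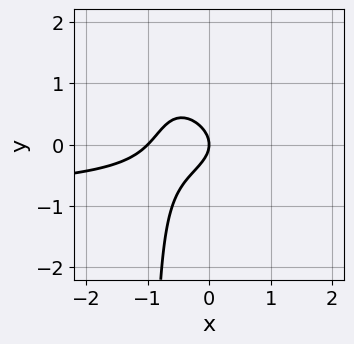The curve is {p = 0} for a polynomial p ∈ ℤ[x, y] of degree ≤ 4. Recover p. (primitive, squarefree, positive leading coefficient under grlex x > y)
2*x^2*y + 3*x*y^2 + 2*x^2 + 3*y^2 + 2*x

1. deg p = 3. No degree-2 curve has this shape.
2. From the visible intercepts: it meets the y-axis at y = 0 (among the integer gridlines); the x-axis gridline crossings are at x ∈ {-1, 0}.
3. Matching integer coefficients to the picture gives p.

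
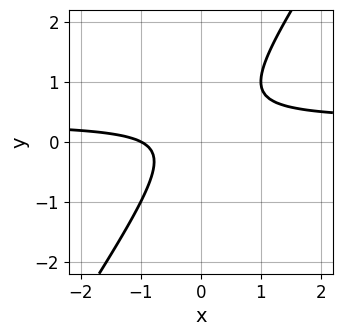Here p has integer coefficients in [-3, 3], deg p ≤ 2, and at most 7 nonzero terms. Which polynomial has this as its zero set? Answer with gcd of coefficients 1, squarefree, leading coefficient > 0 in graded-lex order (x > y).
First, the degree is 2 — no degree-1 curve has this shape.
Then, from the axis intercepts and sections: it meets the x-axis at x = -1 (among the integer gridlines); no y-intercept at any integer in the box.
Finally, putting this together gives p.

3*x*y - 2*y^2 - x + y - 1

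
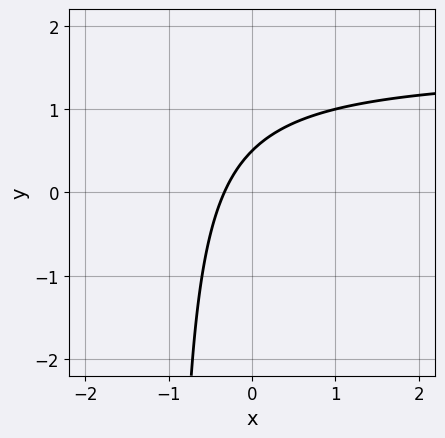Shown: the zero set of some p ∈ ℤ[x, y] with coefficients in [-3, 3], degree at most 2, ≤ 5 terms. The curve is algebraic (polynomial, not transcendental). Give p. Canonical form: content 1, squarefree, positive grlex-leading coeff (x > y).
First, the degree is 2 — a generic line meets the curve in up to 2 points.
Finally, solving for integer coefficients yields p as stated.

2*x*y - 3*x + 2*y - 1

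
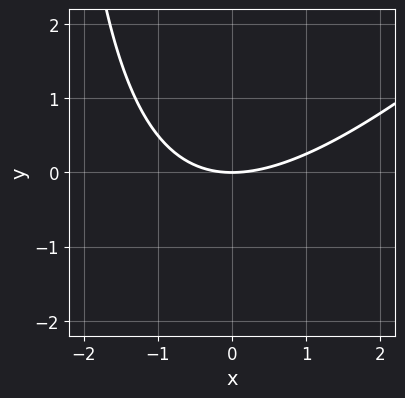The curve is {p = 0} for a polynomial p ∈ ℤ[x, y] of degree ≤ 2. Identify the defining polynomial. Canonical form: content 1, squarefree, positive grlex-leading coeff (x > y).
x^2 - x*y - 3*y

1. deg p = 2.
2. Checking where it meets the axes: it meets the x-axis at x = 0 (among the integer gridlines); it meets the y-axis at y = 0 (among the integer gridlines).
3. Together with the visible shape, these determine p as stated.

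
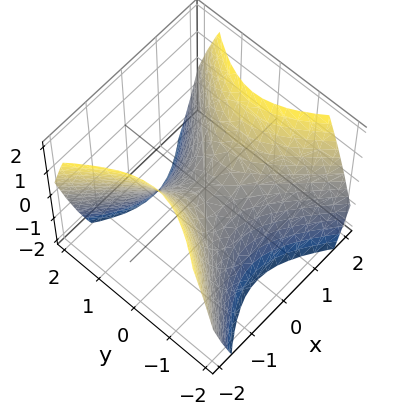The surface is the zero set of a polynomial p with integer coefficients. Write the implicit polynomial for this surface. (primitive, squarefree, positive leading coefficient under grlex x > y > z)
Degree: a saddle surface; a quadric, so deg p = 2.
Symmetries: mirror symmetry x ↦ −x ⇒ only even powers of x; it's symmetric under y → −y, forcing even powers of y.
Against the integer gridlines: it meets the z-axis at z = 0 (among the integer gridlines); it meets the x-axis at x = 0 (among the integer gridlines).
Fitting integer coefficients to these (and the overall shape) gives p.

x^2 - y^2 - z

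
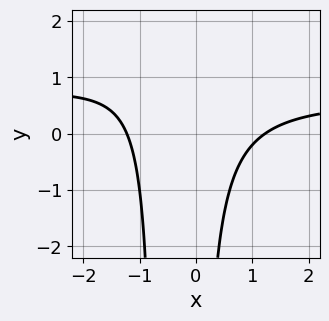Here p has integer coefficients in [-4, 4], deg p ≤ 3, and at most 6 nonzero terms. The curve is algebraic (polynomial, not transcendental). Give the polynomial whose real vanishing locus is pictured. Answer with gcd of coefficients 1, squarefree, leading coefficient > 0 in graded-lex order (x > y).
1. Degree: a generic line meets the curve in up to 3 points, so deg p = 3.
2. Against the integer gridlines: no y-intercept at any integer in the box.
3. Fitting integer coefficients to these (and the overall shape) gives p.

3*x^2*y - 2*x^2 + 2*x*y + 3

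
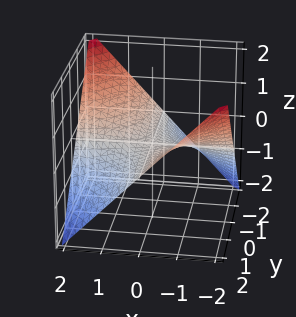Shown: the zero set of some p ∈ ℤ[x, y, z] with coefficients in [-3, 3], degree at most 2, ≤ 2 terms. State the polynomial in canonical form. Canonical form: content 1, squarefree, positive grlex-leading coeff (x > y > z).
(a) Degree: a saddle surface; a quadric, so deg p = 2.
(b) From the axis intercepts and sections: the visible x-axis segment lies entirely on the surface; every point of the y-axis in the box is on the surface; one z-axis crossing is at z = 0.
(c) These observations pin down the coefficients.

x*y + 2*z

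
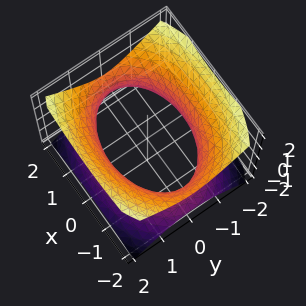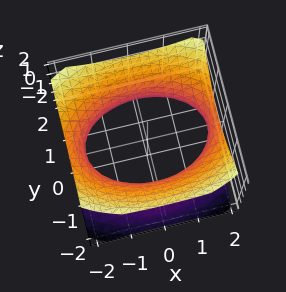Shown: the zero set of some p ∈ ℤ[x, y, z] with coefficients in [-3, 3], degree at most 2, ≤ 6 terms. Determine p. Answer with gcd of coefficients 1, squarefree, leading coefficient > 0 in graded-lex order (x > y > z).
x^2 + 2*y^2 - 2*z^2 - 3

The degree is 2 — one connected sheet with a waist; a quadric.
Symmetries: the y ↦ −y reflection is a symmetry, so y appears only in even powers; mirror symmetry z ↦ −z ⇒ only even powers of z; the x ↦ −x reflection is a symmetry, so x appears only in even powers.
From the visible intercepts: no z-intercept at any integer in the box.
Fitting integer coefficients to these (and the overall shape) gives p.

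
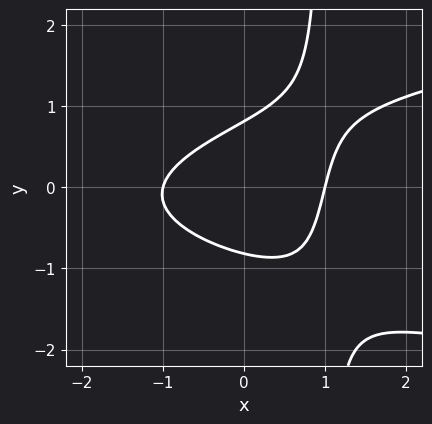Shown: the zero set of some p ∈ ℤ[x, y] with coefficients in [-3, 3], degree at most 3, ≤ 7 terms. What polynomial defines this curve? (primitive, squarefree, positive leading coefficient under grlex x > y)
3*x*y^2 - 2*x^2 + x*y - 3*y^2 + 2

First, the degree is 3 — no degree-2 curve has this shape.
Next, observable constraints: the x-axis gridline crossings are at x ∈ {-1, 1}.
Finally, fitting integer coefficients to these (and the overall shape) gives p.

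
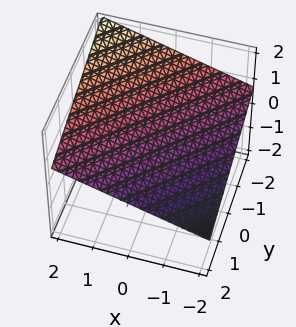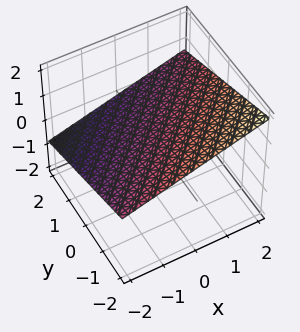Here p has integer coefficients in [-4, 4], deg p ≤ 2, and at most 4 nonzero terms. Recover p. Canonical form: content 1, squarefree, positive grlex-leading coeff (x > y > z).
x - y - 3*z + 2

Degree: every cross-section is a straight line — this is a plane, so deg p = 1.
Against the integer gridlines: one x-axis crossing is at x = -2; it meets the y-axis at y = 2 (among the integer gridlines).
Solving for integer coefficients yields p as stated.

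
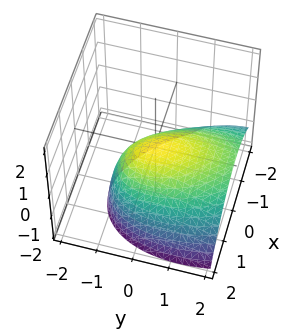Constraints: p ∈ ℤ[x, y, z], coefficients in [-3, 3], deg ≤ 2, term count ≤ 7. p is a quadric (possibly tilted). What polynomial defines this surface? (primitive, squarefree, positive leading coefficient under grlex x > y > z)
First, the degree is 2 — the shape is more complex than any degree-1 surface.
Then, checking where it meets the axes: one y-axis crossing is at y = 0; it crosses the z-axis at the gridline z = 0.
Finally, together with the visible shape, these determine p as stated.

2*x^2 + x*y + y^2 + 2*y*z + 3*z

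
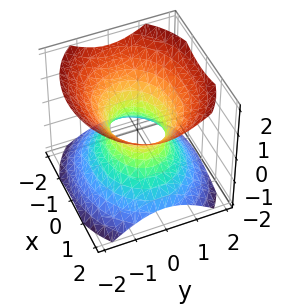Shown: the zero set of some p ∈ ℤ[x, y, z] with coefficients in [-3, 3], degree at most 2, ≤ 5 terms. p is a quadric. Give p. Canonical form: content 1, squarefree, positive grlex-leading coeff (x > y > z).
2*x^2 + 3*y^2 - 3*z^2 - 2

Degree: one connected sheet with a waist; a quadric, so deg p = 2.
Symmetries: the x ↦ −x reflection is a symmetry, so x appears only in even powers; the z ↦ −z reflection is a symmetry, so z appears only in even powers; the y ↦ −y reflection is a symmetry, so y appears only in even powers.
From the visible intercepts: the x-axis gridline crossings are at x ∈ {-1, 1}; the surface avoids every integer z-axis point in the box.
Together with the visible shape, these determine p as stated.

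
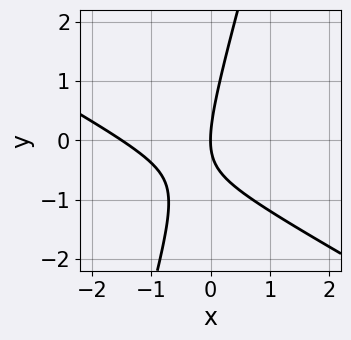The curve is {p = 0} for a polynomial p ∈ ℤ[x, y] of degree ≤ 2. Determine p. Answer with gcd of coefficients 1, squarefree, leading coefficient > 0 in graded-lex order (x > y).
First, deg p = 2. No degree-1 curve has this shape.
Then, observable constraints: it meets the y-axis at y = 0 (among the integer gridlines); one x-axis crossing is at x = 0.
Finally, assembling these constraints gives the stated polynomial.

2*x^2 + 3*x*y - y^2 + 3*x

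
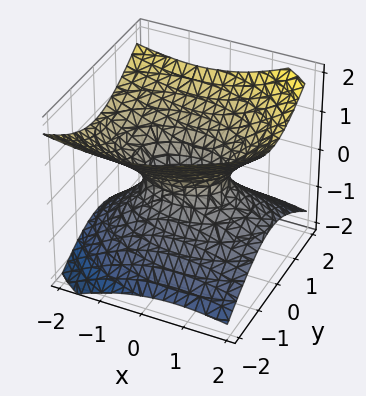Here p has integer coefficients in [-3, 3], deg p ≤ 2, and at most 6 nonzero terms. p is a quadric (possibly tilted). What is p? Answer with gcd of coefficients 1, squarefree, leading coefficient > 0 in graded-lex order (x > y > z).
x^2 + x*z + 2*y^2 - 3*z^2 - 1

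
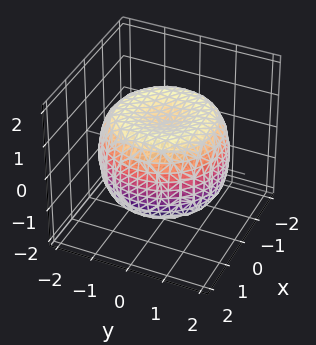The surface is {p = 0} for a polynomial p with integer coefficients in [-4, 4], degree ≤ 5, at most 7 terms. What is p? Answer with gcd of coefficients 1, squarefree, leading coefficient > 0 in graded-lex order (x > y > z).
(a) The degree is 4 — no degree-3 surface has this shape.
(b) Symmetries: rotational symmetry about the z-axis ⇒ p depends on x, y only through x² + y².
(c) From the visible intercepts: a circular section at z = 0 has radius between 1 and 2; among the integer gridlines, it crosses the z-axis at z ∈ {-1, 1}.
(d) Putting this together gives p.

x^4 + 2*x^2*y^2 + y^4 - 2*x^2 - 2*y^2 + 2*z^2 - 2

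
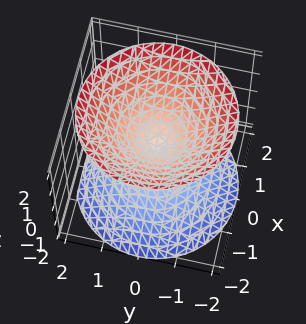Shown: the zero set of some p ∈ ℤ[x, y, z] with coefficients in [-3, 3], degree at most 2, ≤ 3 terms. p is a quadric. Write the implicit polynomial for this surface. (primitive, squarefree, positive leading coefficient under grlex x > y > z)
x^2 + y^2 - z^2

(a) There are 2 components. Treating them together as one polynomial.
(b) Degree: two nappes meeting at a single point; a quadric, so deg p = 2.
(c) By symmetry, every cross-section ⟂ z is a circle, so x, y appear only via x² + y²; mirror symmetry z ↦ −z ⇒ only even powers of z.
(d) Against the integer gridlines: it crosses the x-axis at the gridline x = 0; it meets the y-axis at y = 0 (among the integer gridlines).
(e) Assembling these constraints gives the stated polynomial.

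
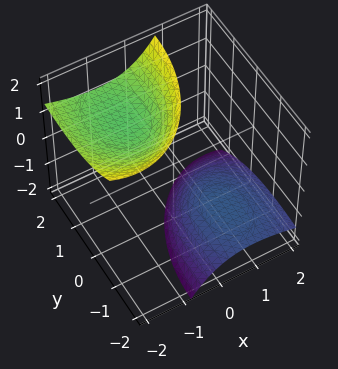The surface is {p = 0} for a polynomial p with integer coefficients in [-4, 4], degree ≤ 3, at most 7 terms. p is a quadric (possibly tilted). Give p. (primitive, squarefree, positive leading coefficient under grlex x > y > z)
1. The picture has 2 separate pieces. They look like related sheets of one shape, so recover p as a whole.
2. Degree: no degree-1 surface has this shape, so deg p = 2.
3. Against the integer gridlines: it misses every integer gridline on the x-axis; it misses every integer gridline on the y-axis.
4. Fitting integer coefficients to these (and the overall shape) gives p.

2*x^2 + 3*x*z + y^2 - 2*y*z - z^2 + 3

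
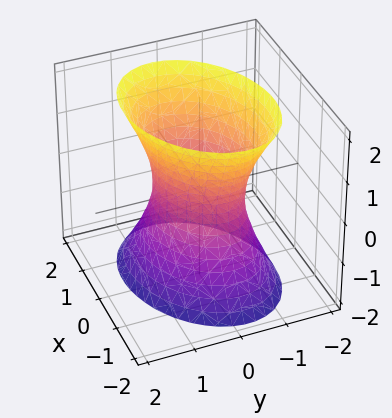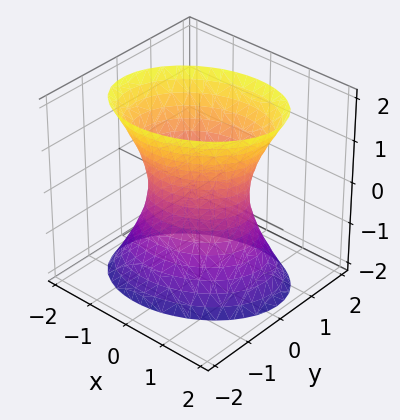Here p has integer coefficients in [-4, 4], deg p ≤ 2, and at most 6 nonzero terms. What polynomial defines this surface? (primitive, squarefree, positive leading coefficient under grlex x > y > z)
2*x^2 - x*y + 3*y^2 - z^2 - 2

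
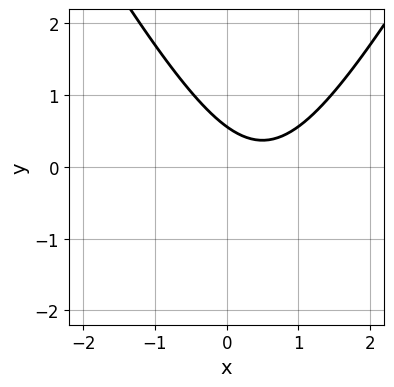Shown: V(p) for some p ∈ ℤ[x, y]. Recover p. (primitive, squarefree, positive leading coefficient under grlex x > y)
3*x^2 - y^2 - 3*x - 3*y + 2

First, degree: a generic line meets the curve in up to 2 points, so deg p = 2.
Then, from the axis intercepts and sections: the curve avoids every integer x-axis point in the box.
Finally, together with the visible shape, these determine p as stated.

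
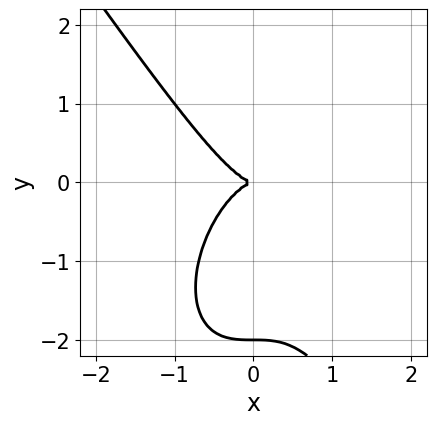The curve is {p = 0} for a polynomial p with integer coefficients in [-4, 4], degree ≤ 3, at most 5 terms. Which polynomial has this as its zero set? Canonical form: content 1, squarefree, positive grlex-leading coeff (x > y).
3*x^3 + y^3 + 2*y^2

(a) The degree is 3 — the shape is more complex than any degree-2 curve.
(b) Checking where it meets the axes: among the integer gridlines, it crosses the y-axis at y ∈ {-2, 0}; one x-axis crossing is at x = 0.
(c) Solving for integer coefficients yields p as stated.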